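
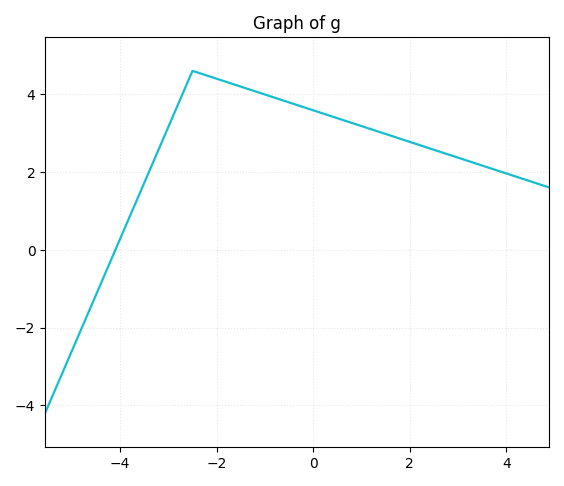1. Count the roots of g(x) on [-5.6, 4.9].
1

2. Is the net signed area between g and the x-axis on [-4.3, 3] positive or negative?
positive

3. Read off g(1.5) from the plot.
3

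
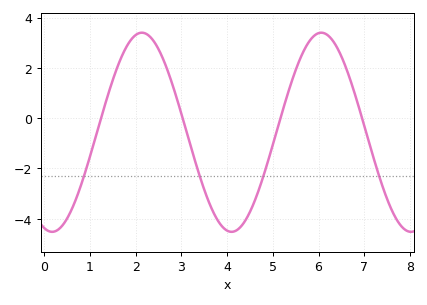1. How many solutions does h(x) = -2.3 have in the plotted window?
4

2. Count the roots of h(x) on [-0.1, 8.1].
4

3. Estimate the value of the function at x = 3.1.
-0.468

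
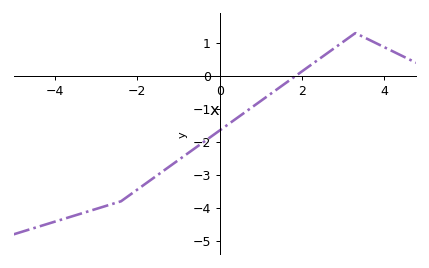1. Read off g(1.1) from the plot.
-0.7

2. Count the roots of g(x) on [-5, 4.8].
1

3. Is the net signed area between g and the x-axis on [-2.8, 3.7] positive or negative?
negative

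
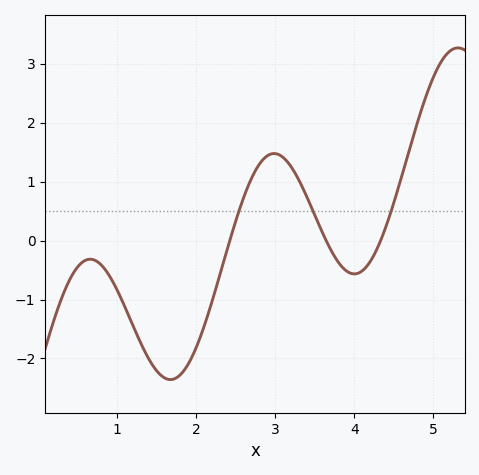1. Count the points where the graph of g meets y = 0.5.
3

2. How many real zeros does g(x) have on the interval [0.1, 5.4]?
3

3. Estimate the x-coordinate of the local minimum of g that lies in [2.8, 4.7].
4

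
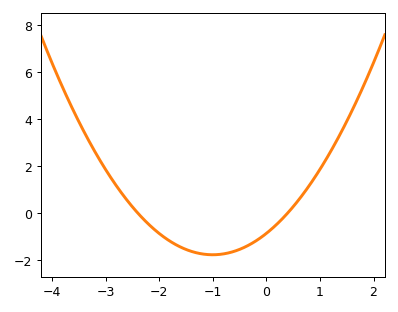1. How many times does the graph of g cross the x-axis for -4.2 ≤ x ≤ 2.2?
2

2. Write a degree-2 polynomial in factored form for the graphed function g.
y = 0.91(x + 2.4)(x - 0.4)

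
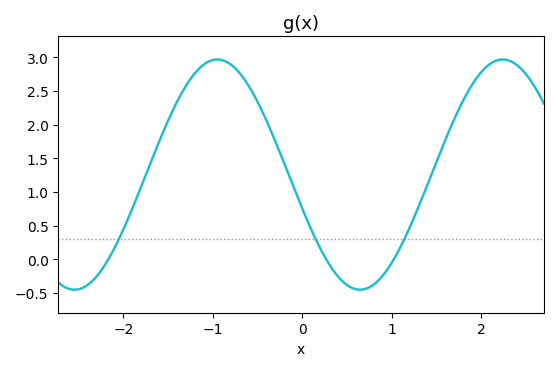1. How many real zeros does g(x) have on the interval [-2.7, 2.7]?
3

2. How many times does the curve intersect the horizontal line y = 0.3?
3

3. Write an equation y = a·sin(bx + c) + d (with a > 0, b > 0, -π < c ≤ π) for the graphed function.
y = 1.71sin(2x - 2.8) + 1.26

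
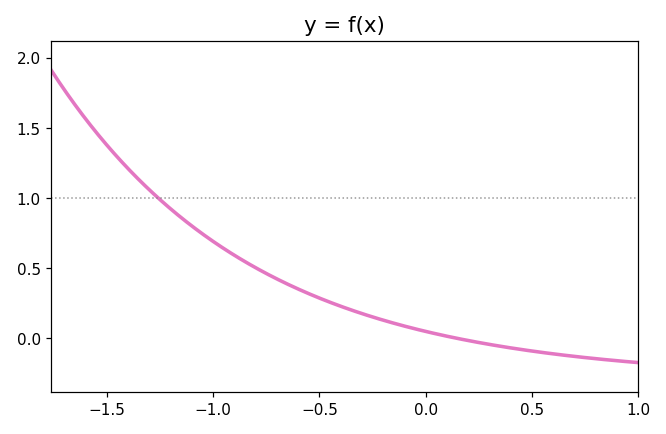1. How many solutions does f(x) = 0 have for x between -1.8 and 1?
1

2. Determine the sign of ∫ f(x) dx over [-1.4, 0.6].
positive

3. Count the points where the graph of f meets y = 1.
1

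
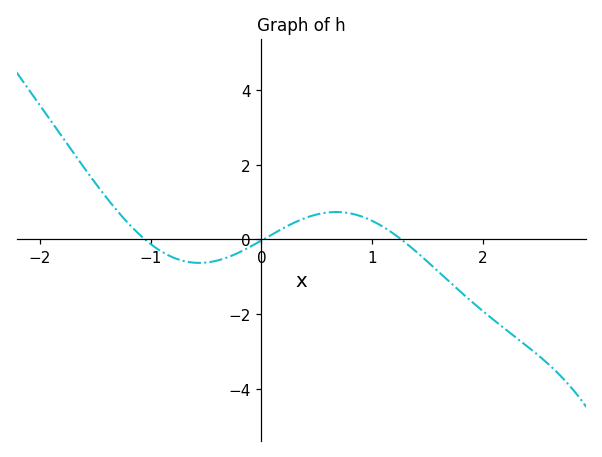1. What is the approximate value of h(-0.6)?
-0.6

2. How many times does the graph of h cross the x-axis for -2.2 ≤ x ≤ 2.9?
3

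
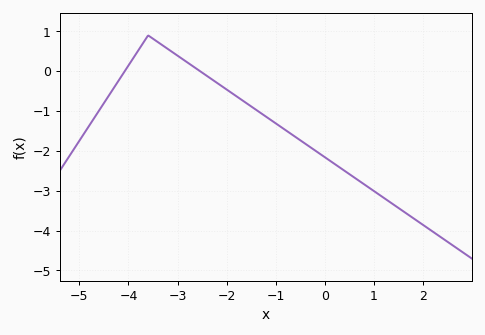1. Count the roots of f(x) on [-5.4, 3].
2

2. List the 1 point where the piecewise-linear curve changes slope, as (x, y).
(-3.6, 0.9)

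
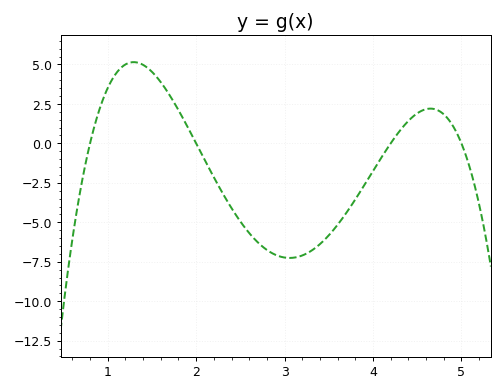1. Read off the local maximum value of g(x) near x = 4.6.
2.2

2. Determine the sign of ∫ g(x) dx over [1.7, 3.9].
negative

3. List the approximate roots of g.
0.8, 2, 4.2, 5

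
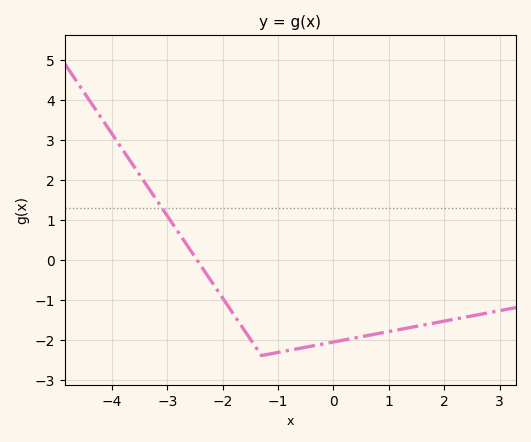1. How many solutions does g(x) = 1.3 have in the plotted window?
1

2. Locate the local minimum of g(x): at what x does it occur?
-1.2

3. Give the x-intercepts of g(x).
-2.4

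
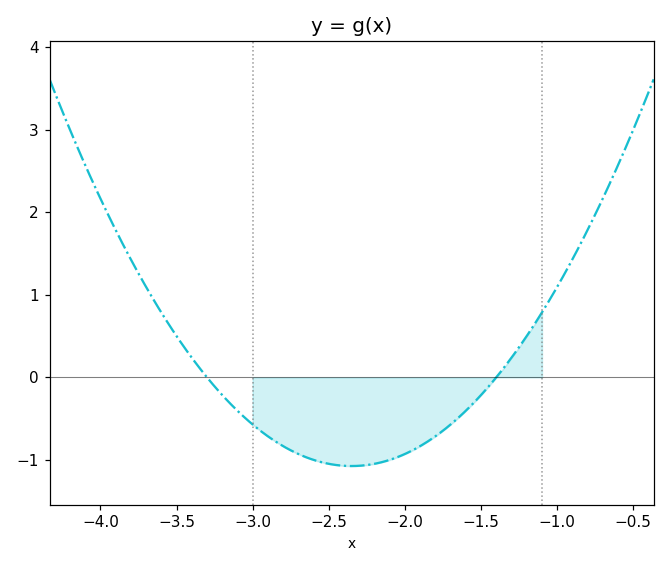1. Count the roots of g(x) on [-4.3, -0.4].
2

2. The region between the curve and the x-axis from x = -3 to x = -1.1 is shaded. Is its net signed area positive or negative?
negative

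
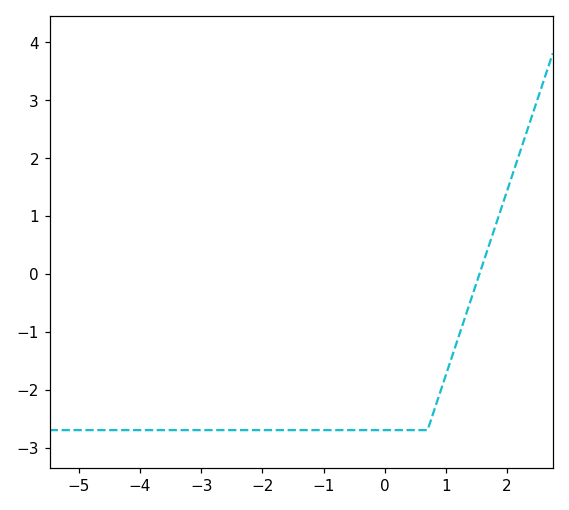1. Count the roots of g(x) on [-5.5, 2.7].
1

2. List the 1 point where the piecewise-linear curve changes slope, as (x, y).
(0.7, -2.7)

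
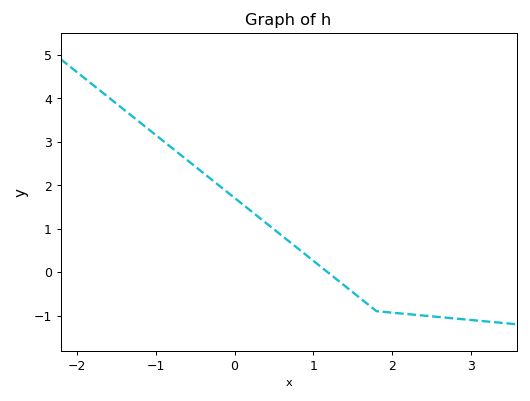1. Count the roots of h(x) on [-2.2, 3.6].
1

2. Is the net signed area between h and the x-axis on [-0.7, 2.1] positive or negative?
positive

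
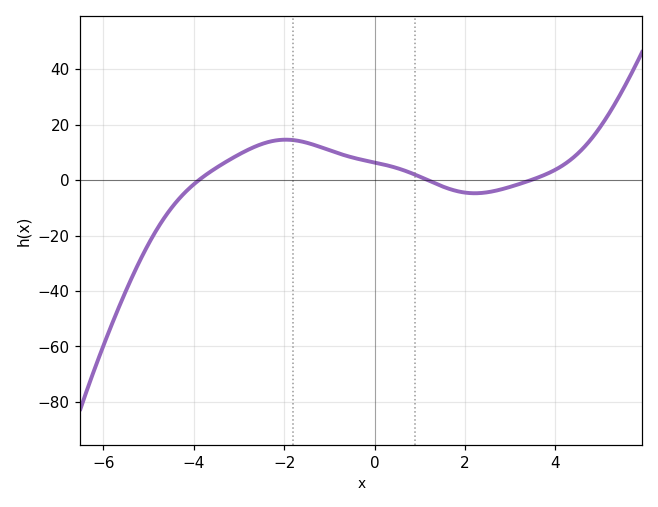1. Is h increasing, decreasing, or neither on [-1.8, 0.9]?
decreasing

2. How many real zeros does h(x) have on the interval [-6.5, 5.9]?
3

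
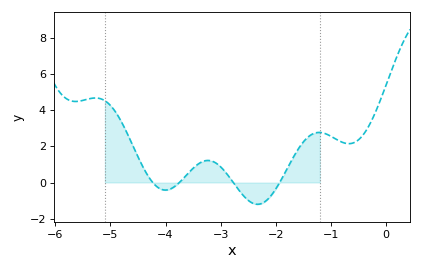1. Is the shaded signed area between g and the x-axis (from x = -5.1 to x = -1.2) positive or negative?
positive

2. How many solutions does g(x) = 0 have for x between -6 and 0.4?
4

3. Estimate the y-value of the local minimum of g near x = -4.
-0.419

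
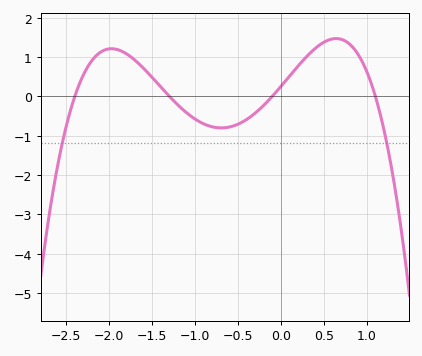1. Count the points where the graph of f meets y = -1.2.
2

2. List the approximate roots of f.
-2.4, -1.3, -0.1, 1.1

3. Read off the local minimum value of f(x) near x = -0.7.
-0.8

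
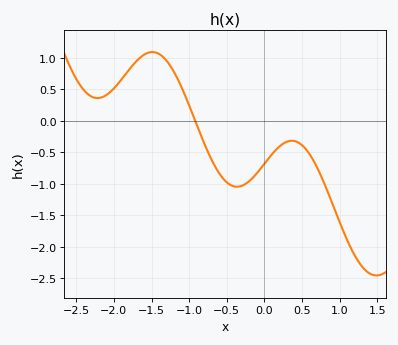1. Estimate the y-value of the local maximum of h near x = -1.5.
1.1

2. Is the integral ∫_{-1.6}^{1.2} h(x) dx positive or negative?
negative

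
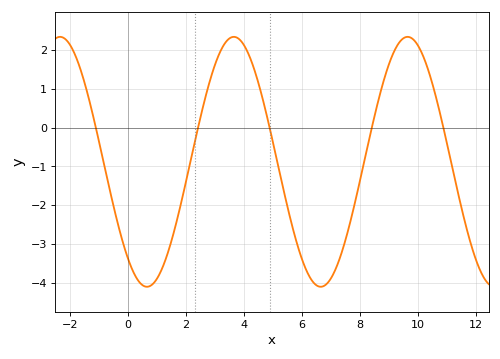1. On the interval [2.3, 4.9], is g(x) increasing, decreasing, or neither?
neither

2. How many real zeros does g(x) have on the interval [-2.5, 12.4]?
5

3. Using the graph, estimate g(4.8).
0.259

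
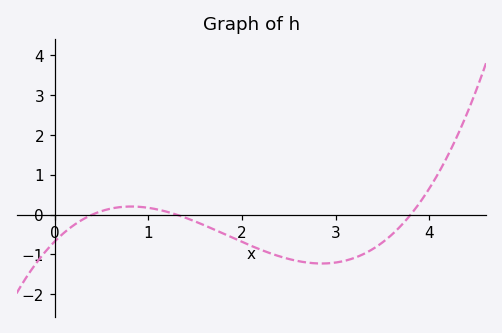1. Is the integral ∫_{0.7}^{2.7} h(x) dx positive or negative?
negative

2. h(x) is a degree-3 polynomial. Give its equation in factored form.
y = 0.34(x - 0.4)(x - 1.3)(x - 3.8)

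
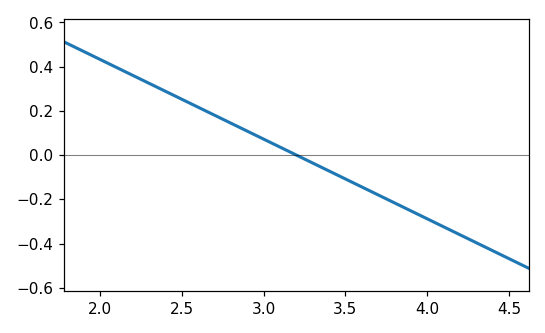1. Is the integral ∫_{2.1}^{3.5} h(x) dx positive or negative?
positive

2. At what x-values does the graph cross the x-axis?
3.2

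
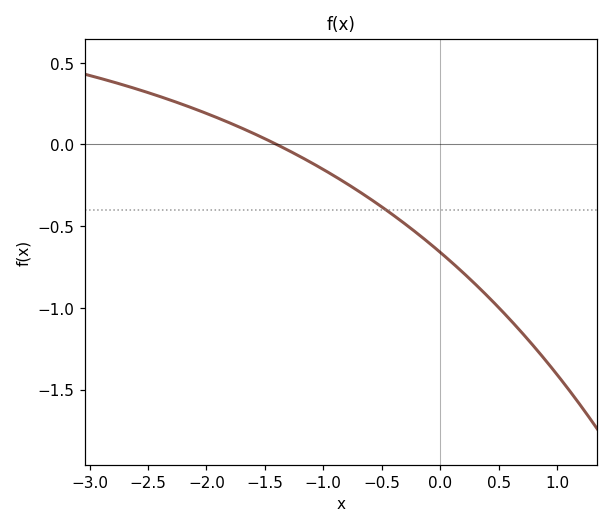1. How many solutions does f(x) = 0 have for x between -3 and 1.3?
1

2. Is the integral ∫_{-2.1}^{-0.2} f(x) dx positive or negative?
negative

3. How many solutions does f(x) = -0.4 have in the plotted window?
1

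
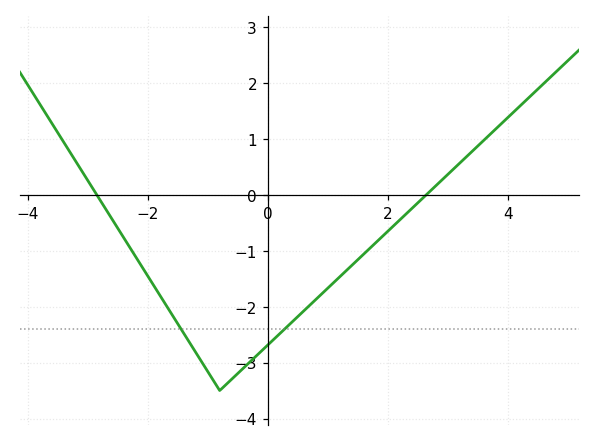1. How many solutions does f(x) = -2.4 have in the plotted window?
2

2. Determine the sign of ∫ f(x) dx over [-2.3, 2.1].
negative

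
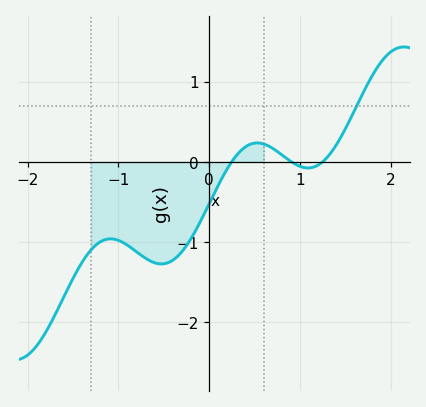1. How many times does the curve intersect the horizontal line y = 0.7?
1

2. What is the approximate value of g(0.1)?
-0.3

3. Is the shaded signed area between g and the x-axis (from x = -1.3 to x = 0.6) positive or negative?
negative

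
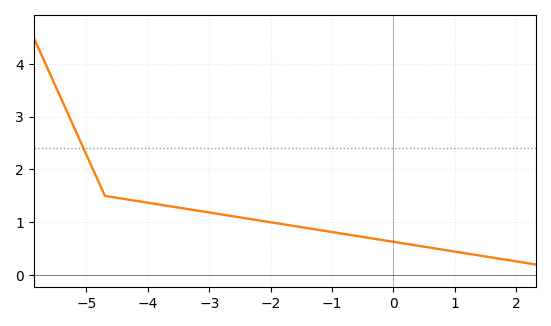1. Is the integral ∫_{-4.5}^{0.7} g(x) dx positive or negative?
positive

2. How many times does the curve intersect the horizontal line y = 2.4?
1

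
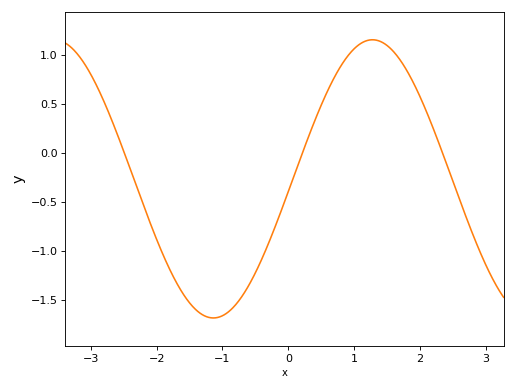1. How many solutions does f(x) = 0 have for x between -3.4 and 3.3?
3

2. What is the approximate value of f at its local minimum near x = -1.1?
-1.7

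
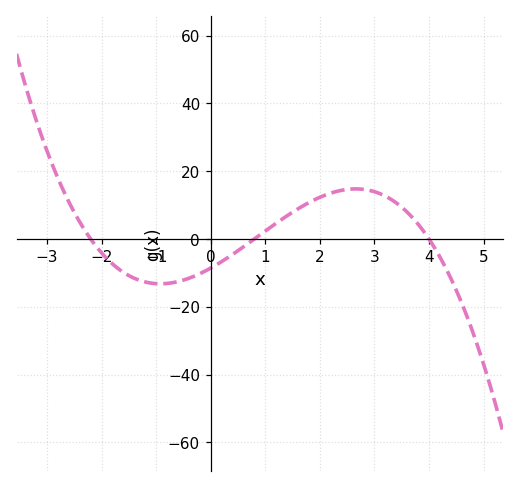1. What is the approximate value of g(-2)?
-4.1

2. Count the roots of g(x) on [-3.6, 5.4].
3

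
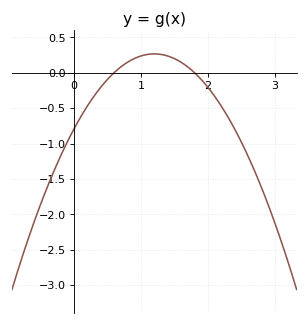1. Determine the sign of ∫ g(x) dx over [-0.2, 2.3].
negative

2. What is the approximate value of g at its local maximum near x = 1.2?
0.25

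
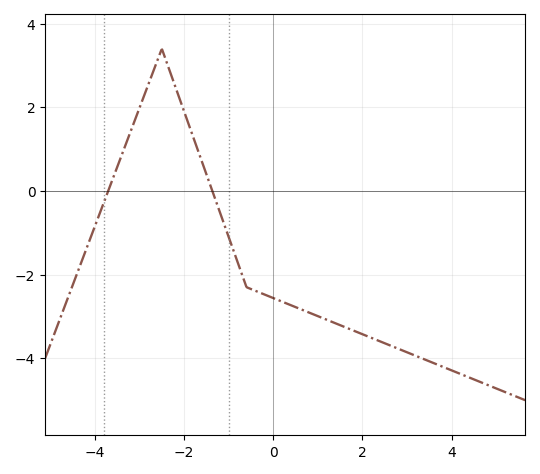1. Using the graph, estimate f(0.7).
-2.86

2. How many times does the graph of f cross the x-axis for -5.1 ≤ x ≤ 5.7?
2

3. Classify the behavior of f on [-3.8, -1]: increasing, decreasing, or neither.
neither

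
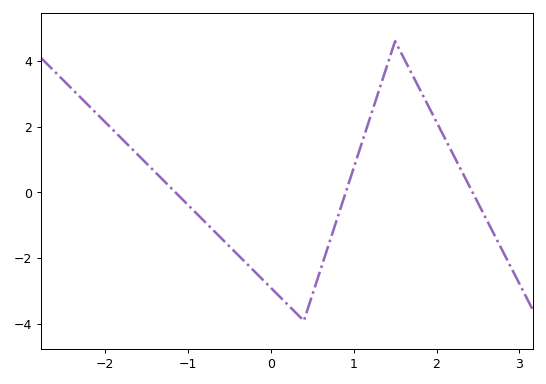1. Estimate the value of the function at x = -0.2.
-2.39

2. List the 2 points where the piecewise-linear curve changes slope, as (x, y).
(0.4, -3.9); (1.5, 4.6)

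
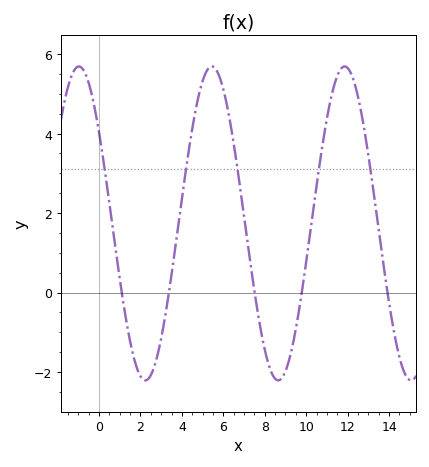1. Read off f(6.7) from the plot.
3.05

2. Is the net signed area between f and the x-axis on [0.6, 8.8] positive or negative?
positive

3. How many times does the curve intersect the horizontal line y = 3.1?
5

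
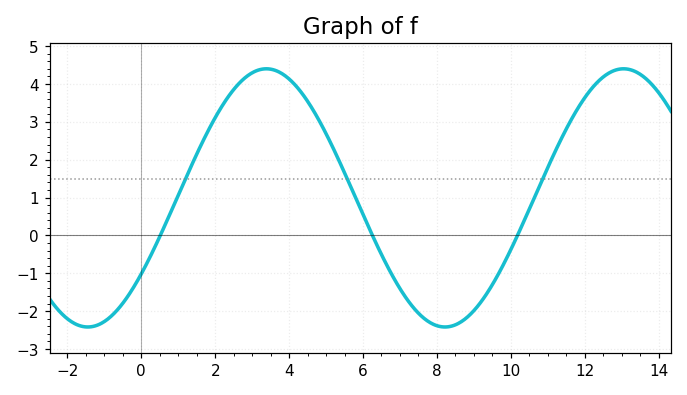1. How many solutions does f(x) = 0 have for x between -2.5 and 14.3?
3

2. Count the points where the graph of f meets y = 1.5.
3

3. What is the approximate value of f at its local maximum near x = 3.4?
4.4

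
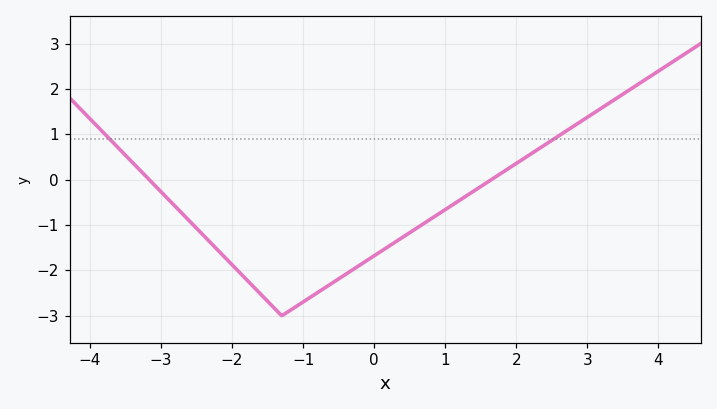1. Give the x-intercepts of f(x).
-3.16, 1.65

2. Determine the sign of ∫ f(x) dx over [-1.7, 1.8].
negative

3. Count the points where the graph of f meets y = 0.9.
2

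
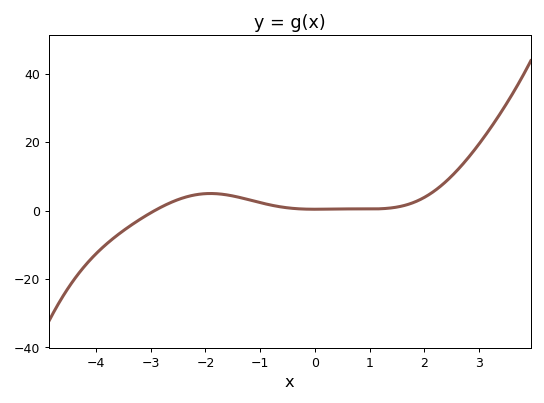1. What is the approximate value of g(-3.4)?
-4.73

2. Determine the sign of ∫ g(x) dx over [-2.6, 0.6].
positive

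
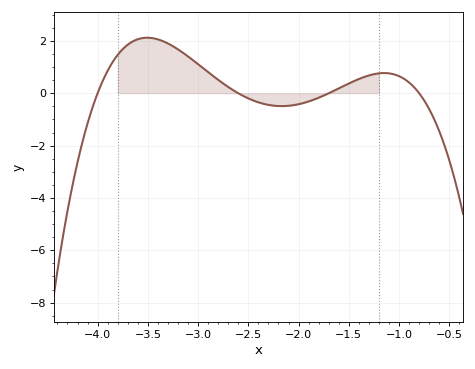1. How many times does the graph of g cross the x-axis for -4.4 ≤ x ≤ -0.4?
4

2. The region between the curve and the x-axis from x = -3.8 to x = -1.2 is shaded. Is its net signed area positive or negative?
positive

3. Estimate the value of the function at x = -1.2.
0.76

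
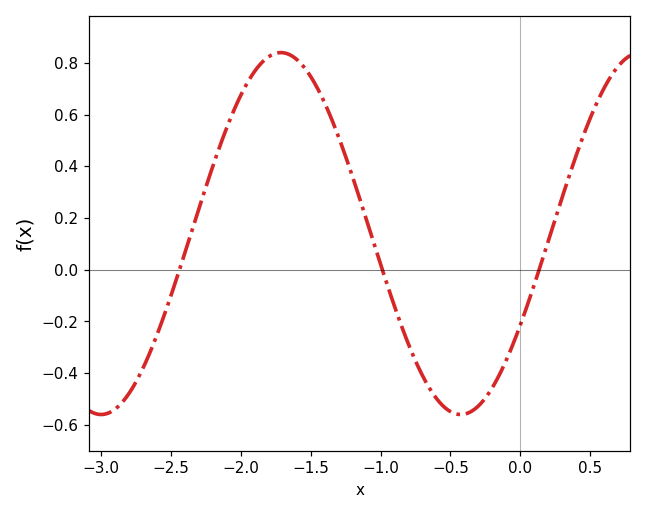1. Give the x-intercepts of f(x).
-2.4, -1, 0.1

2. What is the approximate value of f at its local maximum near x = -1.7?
0.84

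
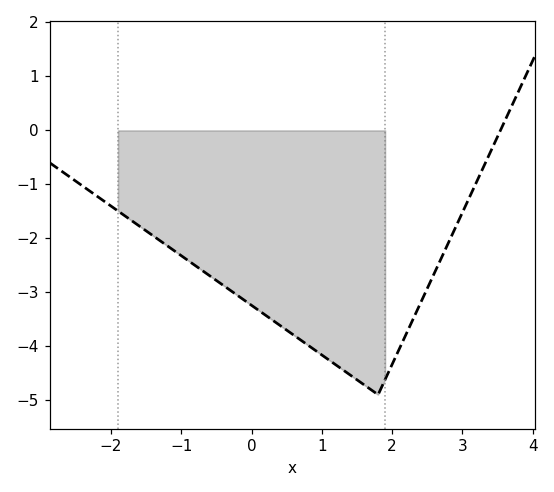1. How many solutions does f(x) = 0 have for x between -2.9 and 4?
1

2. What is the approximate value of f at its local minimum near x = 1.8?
-4.9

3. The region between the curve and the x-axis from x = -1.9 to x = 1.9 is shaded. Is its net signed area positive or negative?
negative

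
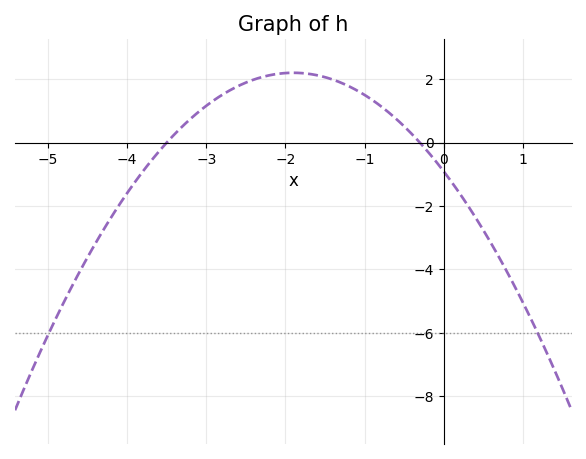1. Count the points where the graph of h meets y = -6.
2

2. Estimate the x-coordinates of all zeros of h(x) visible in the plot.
-3.5, -0.3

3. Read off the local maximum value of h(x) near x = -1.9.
2.2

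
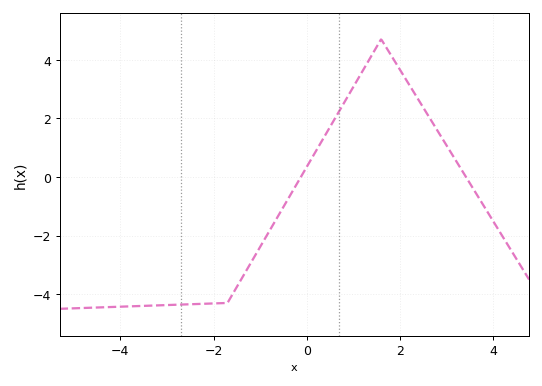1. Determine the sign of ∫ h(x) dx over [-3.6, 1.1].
negative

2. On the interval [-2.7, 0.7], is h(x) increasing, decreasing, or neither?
increasing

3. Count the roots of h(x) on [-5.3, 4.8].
2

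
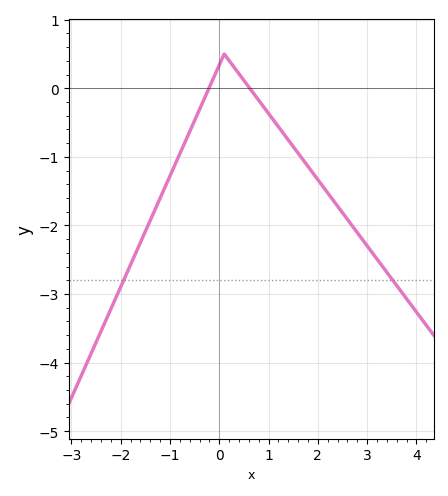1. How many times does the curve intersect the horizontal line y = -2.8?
2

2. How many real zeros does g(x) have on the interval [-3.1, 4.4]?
2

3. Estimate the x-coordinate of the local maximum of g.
0.1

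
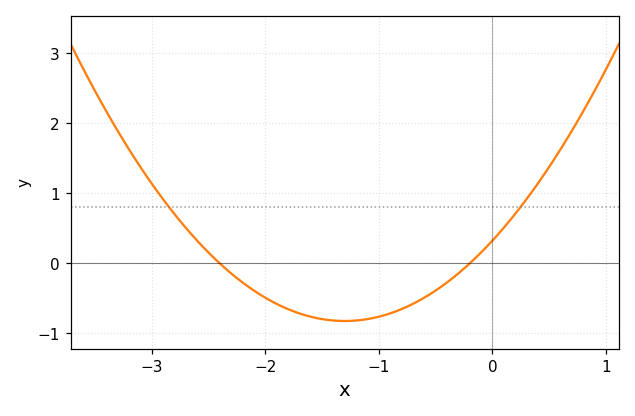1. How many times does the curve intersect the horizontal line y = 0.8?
2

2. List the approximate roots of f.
-2.4, -0.2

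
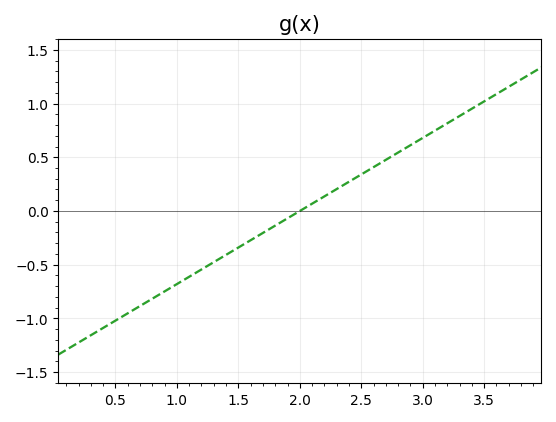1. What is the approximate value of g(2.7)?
0.5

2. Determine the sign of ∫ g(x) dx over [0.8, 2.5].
negative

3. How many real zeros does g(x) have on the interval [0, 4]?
1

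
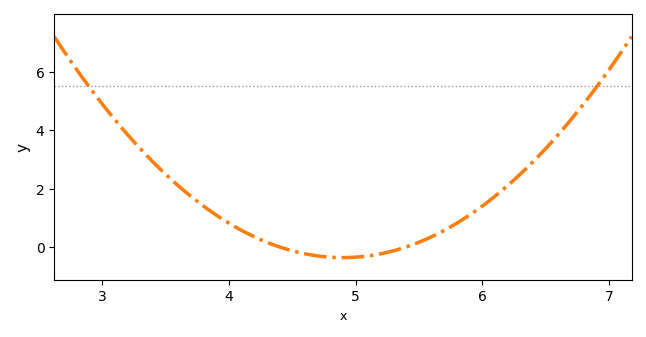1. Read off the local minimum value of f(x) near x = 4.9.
-0.4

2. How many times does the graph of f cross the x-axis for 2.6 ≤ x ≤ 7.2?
2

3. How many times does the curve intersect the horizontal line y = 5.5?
2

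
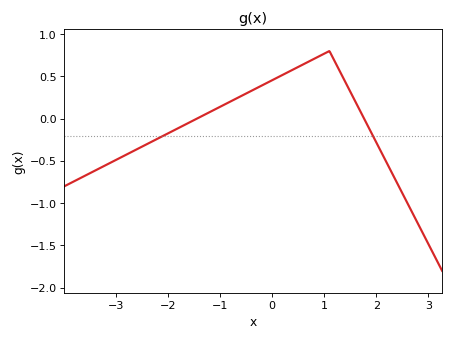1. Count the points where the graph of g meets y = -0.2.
2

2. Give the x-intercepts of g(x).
-1.44, 1.77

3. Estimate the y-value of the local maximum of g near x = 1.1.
0.8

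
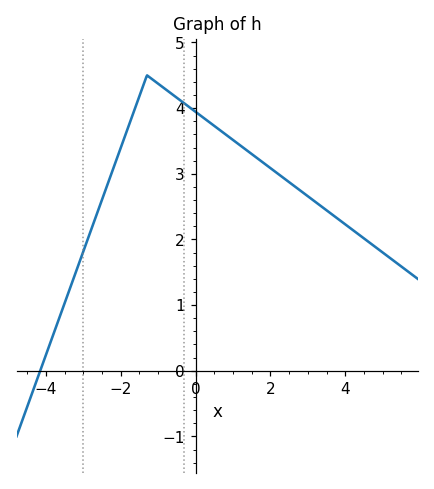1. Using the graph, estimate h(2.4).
2.9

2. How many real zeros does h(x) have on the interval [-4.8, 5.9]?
1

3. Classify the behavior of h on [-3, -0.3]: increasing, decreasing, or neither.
neither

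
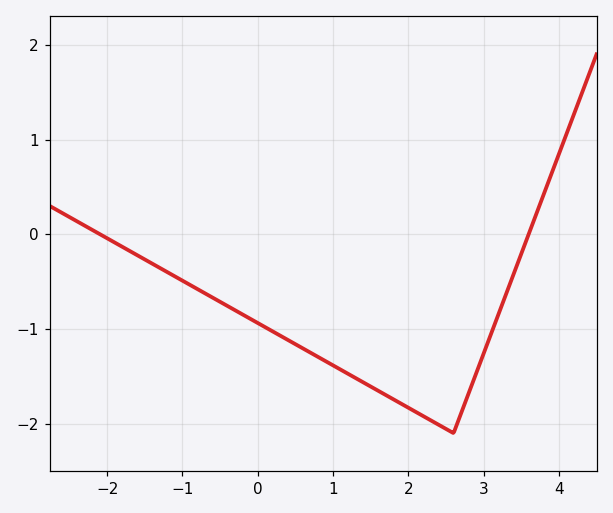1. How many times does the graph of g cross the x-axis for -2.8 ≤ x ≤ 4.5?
2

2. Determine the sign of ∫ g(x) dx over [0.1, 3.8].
negative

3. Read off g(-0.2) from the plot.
-0.847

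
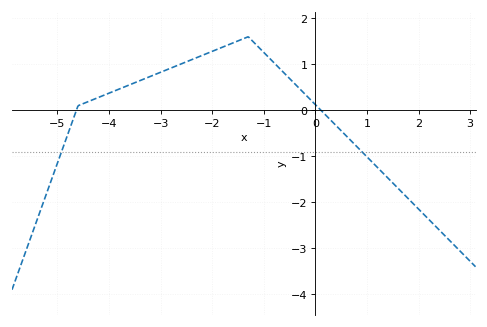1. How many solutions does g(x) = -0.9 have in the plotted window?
2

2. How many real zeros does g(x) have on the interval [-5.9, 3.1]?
2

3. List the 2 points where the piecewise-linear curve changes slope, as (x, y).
(-4.6, 0.1); (-1.3, 1.6)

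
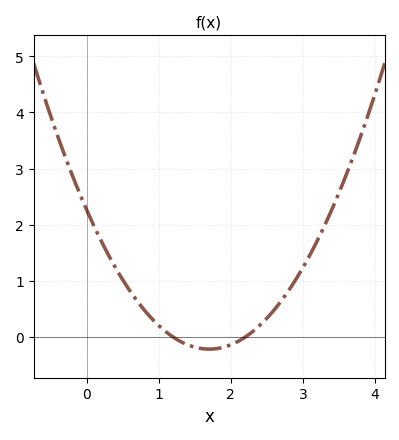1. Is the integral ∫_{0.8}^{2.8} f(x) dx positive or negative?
positive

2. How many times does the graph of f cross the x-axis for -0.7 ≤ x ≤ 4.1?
2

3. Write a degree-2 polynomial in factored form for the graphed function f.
y = 0.86(x - 1.2)(x - 2.2)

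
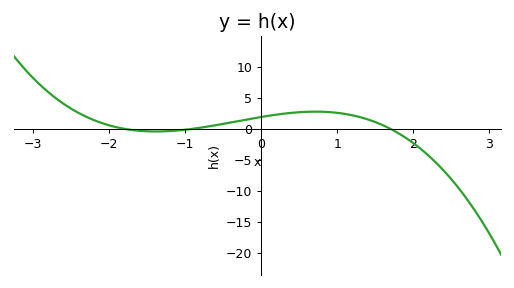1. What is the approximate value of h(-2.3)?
1.93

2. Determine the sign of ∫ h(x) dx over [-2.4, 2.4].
positive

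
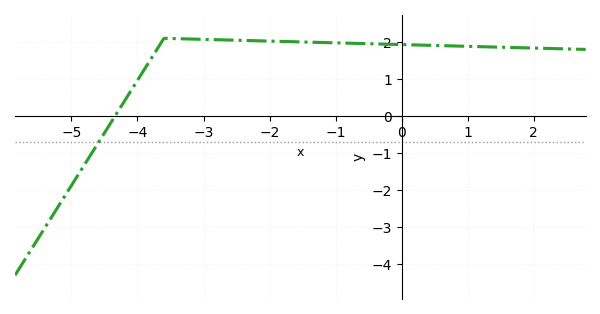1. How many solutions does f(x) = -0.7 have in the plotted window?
1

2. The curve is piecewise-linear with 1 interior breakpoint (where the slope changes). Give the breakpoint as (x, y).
(-3.6, 2.1)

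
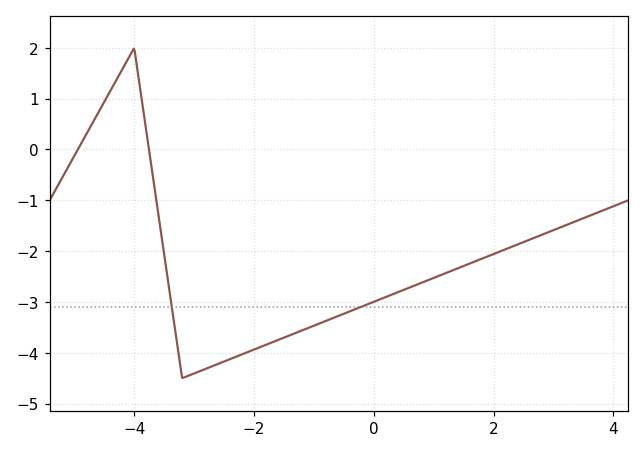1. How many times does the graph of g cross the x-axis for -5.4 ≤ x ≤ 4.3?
2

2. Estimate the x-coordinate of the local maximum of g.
-4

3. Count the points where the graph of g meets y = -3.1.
2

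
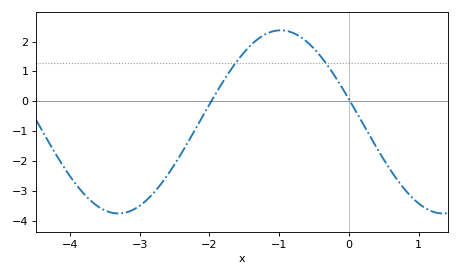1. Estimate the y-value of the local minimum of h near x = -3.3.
-3.8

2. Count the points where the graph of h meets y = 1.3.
2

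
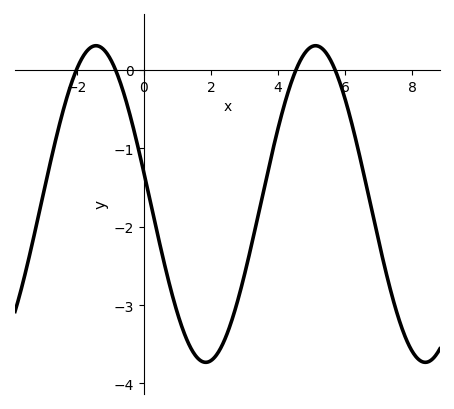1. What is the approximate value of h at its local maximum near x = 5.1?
0.3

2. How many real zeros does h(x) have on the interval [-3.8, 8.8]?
4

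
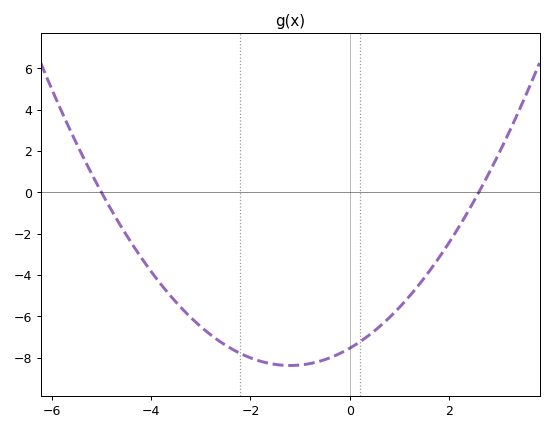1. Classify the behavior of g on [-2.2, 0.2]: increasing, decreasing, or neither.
neither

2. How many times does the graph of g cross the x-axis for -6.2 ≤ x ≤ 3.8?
2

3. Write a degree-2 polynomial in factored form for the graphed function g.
y = 0.58(x + 5)(x - 2.6)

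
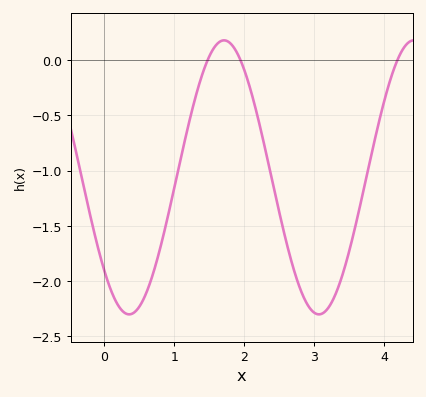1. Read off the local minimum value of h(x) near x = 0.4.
-2.3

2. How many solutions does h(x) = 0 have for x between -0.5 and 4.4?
3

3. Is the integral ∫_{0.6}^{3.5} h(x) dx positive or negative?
negative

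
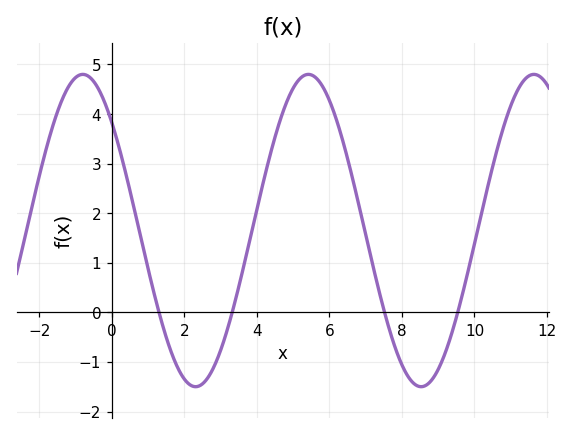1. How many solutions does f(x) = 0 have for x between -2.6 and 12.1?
4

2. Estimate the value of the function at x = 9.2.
-0.805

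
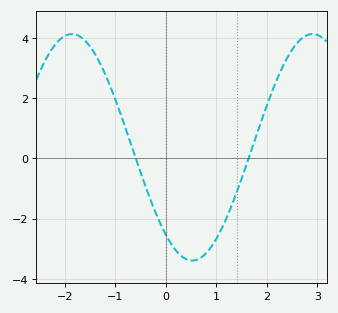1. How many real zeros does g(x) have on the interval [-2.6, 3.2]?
2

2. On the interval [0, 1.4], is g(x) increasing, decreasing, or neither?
neither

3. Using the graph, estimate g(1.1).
-2.35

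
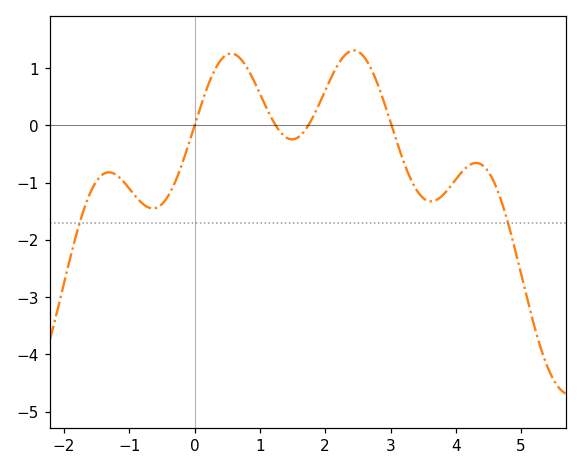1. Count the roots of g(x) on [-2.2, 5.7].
4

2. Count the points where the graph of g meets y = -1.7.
2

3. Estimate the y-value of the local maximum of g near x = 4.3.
-0.7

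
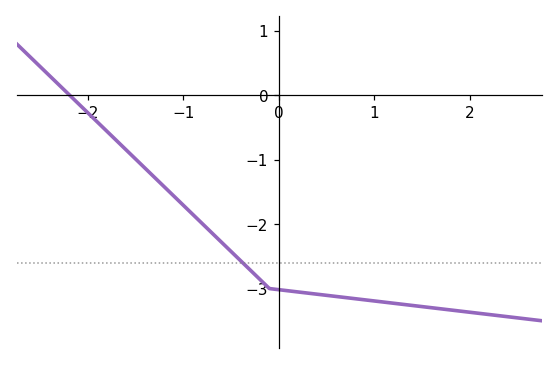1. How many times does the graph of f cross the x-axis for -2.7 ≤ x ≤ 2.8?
1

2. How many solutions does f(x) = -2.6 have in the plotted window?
1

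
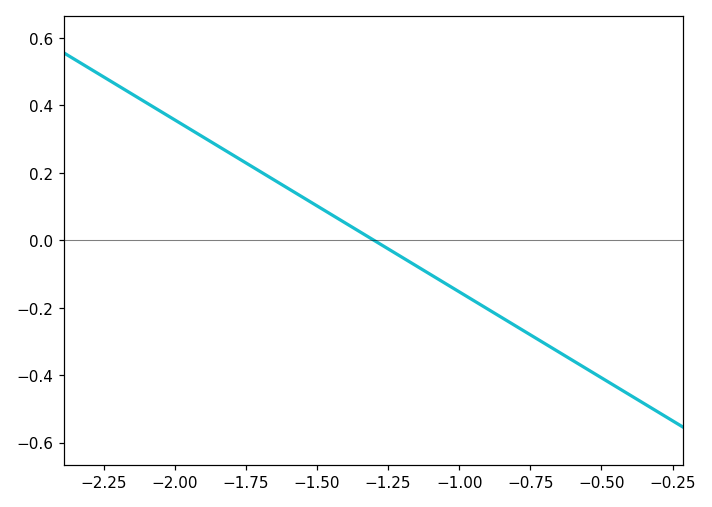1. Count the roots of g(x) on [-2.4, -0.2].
1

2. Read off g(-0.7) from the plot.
-0.306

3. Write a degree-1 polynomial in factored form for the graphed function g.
y = -0.51(x + 1.3)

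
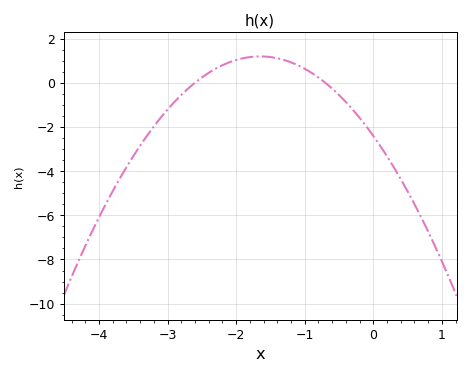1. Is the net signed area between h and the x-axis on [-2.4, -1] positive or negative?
positive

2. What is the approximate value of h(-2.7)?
-0.264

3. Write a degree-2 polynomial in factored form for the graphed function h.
y = -1.32(x + 2.6)(x + 0.7)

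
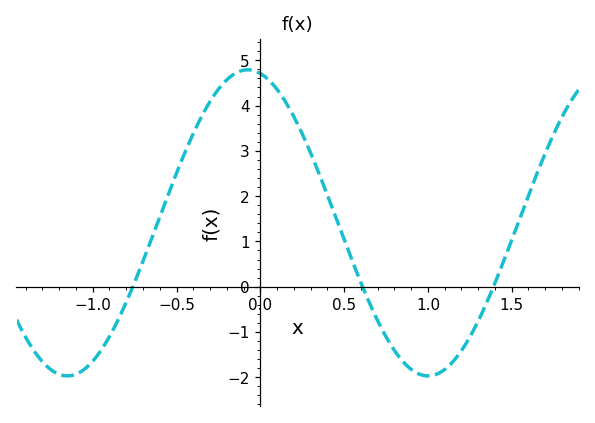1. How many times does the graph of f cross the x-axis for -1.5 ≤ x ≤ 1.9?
3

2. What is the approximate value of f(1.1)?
-1.83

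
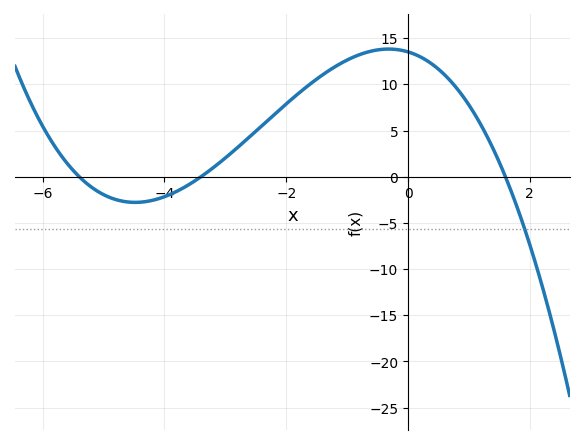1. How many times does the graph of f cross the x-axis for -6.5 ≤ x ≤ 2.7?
3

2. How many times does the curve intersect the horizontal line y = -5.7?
1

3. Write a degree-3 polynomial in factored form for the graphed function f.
y = -0.46(x + 5.4)(x + 3.4)(x - 1.6)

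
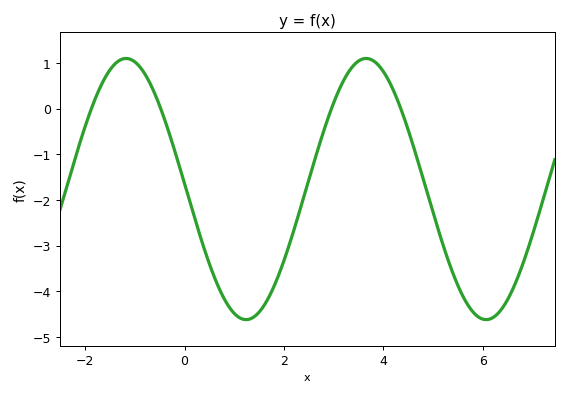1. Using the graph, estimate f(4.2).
0.412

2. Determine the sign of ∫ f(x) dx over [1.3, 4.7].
negative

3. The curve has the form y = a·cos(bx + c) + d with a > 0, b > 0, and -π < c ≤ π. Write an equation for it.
y = 2.86cos(1.3x + 1.53) - 1.76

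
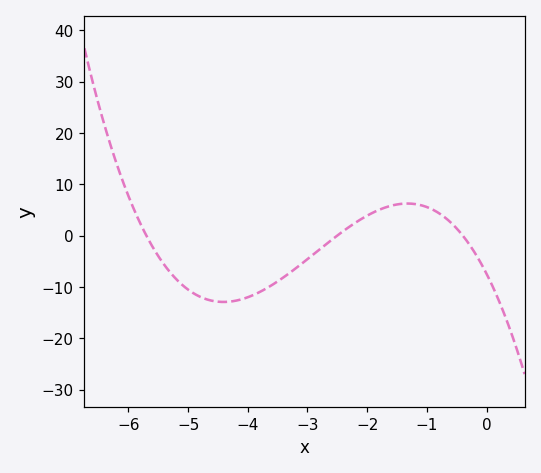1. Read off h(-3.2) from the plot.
-6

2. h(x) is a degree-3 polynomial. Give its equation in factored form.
y = -1.31(x + 5.7)(x + 2.5)(x + 0.4)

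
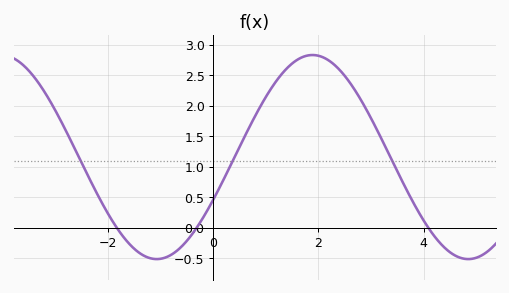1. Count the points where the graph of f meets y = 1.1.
3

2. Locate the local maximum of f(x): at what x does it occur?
1.89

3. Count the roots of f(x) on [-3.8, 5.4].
3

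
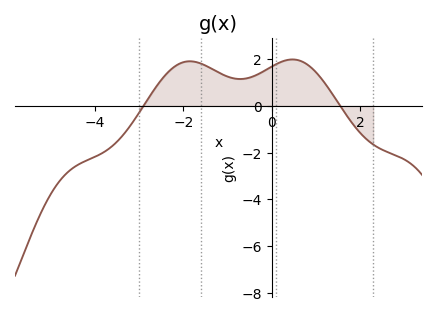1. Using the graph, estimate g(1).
1.4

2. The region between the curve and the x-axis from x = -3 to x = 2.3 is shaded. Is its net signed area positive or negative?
positive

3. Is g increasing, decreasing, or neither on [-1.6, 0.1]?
neither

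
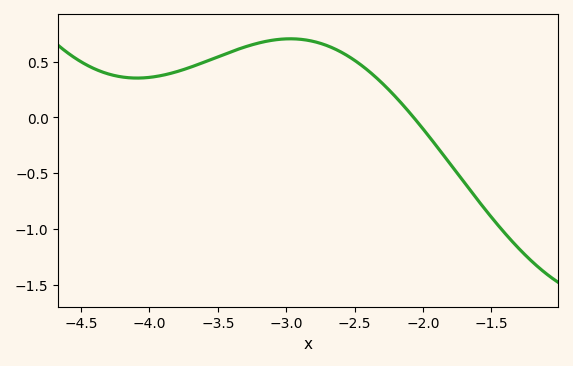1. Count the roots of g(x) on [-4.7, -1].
1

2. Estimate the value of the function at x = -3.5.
0.55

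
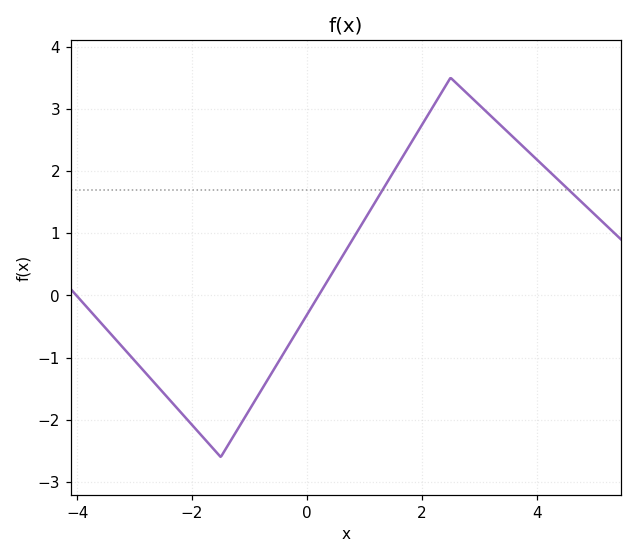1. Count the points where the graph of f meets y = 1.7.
2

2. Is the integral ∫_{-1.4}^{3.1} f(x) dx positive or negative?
positive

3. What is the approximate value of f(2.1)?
2.89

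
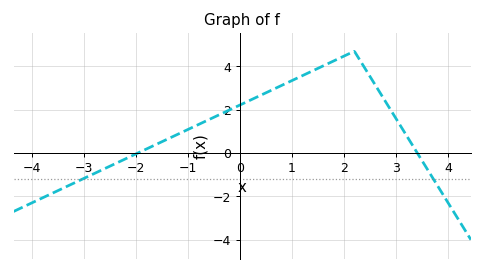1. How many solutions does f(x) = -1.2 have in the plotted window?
2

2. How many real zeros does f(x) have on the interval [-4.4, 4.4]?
2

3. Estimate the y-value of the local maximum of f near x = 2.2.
4.6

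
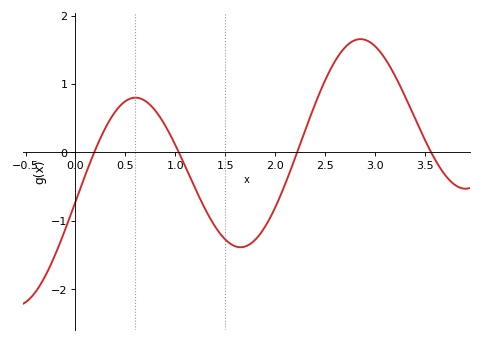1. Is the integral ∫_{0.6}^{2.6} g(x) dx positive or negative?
negative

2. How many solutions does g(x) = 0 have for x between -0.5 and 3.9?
4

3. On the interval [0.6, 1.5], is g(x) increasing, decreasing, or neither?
decreasing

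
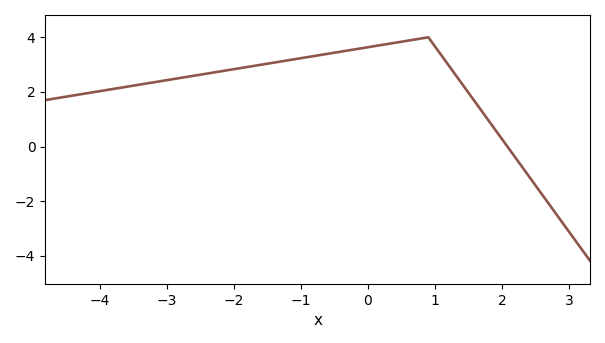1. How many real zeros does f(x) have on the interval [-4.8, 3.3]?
1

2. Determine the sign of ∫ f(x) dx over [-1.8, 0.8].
positive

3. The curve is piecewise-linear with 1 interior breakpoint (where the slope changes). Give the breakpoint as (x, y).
(0.9, 4)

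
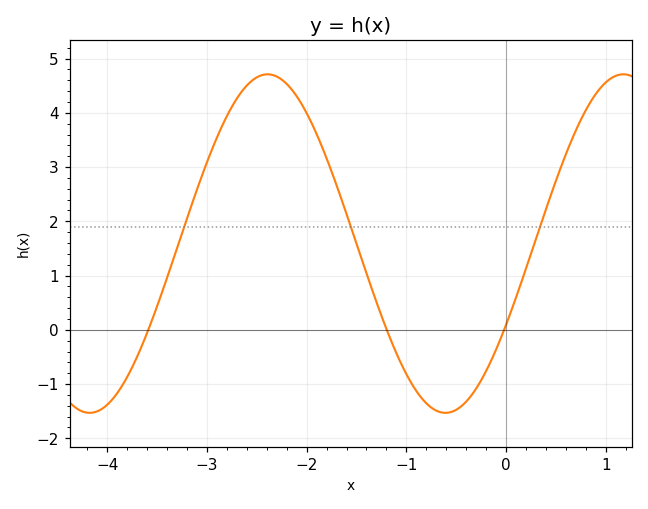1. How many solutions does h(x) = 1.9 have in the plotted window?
3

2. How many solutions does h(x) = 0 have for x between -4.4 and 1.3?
3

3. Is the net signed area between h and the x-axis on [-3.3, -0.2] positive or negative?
positive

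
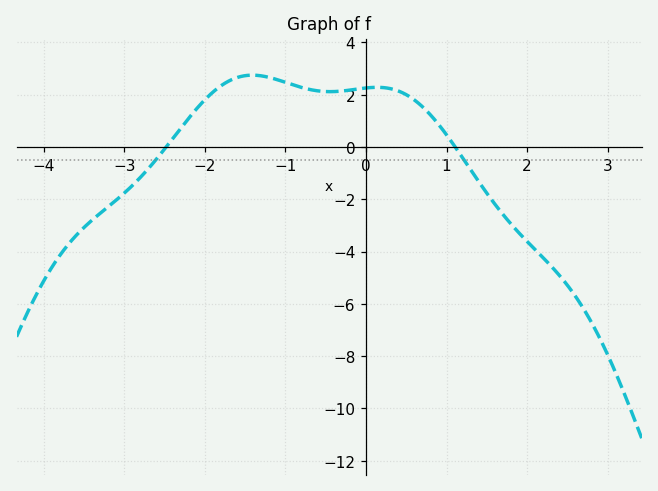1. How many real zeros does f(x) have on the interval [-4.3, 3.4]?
2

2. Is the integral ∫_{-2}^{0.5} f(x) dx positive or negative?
positive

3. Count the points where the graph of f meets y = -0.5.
2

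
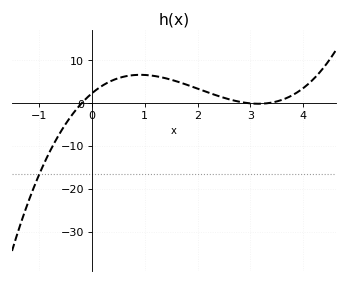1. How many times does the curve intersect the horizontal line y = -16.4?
1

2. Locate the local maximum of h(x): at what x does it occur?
0.9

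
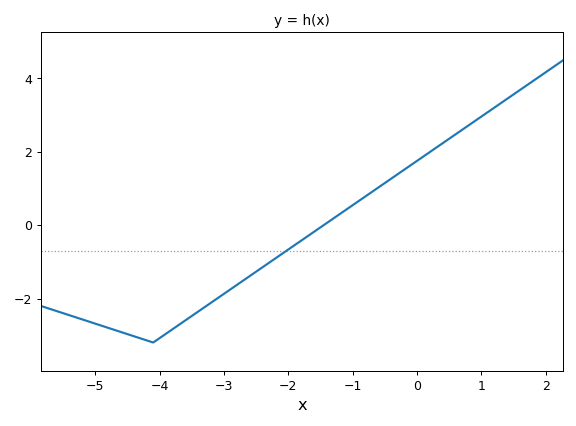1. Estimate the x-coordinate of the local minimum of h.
-4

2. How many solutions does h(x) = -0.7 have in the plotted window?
1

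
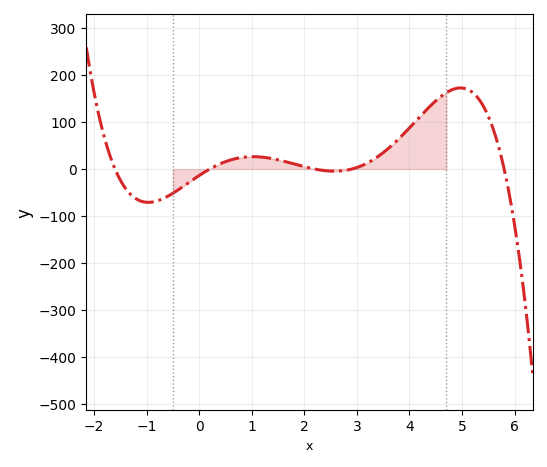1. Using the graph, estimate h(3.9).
76.2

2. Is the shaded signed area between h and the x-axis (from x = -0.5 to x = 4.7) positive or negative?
positive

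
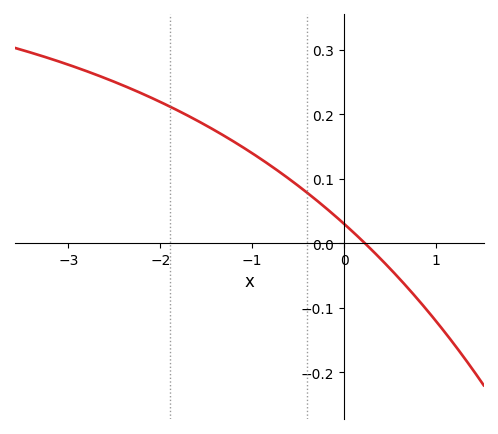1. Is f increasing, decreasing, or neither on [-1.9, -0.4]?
decreasing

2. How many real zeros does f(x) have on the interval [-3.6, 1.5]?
1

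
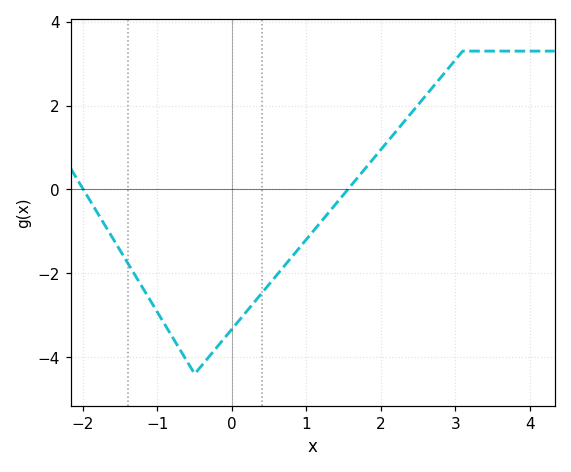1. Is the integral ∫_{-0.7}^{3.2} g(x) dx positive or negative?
negative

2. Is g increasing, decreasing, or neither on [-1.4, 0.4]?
neither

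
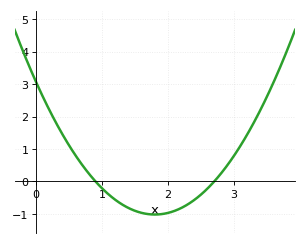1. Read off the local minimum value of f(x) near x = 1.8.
-1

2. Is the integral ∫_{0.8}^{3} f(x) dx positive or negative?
negative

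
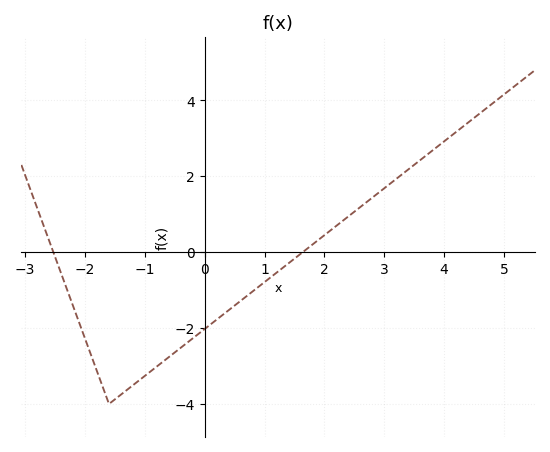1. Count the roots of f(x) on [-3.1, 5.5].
2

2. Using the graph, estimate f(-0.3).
-2.39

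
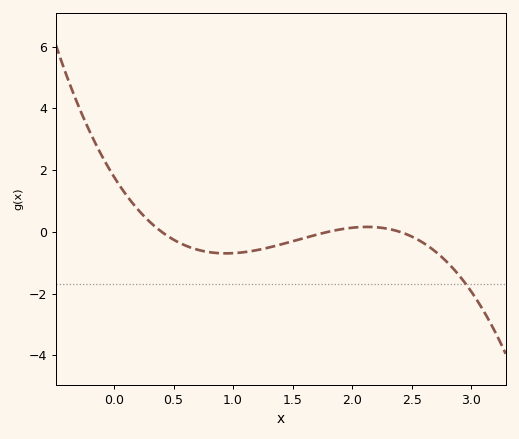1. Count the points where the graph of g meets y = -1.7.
1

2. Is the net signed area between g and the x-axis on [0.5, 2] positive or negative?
negative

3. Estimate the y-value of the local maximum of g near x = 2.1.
0.2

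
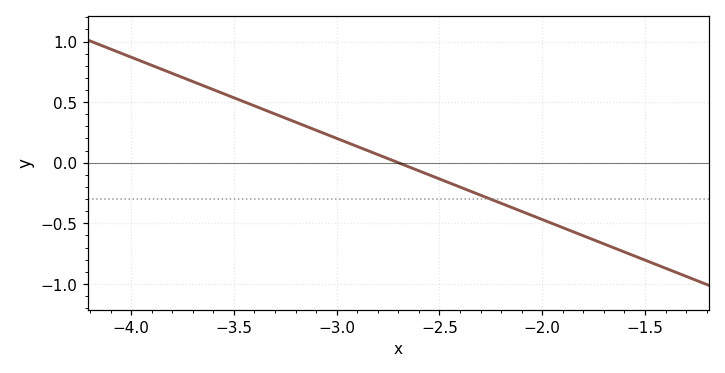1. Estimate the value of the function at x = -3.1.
0.268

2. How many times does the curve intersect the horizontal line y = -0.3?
1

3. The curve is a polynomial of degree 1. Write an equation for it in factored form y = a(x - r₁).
y = -0.67(x + 2.7)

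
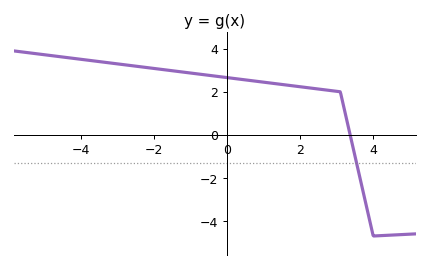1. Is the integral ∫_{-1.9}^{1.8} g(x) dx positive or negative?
positive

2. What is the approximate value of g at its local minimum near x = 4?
-4.7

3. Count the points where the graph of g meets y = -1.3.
1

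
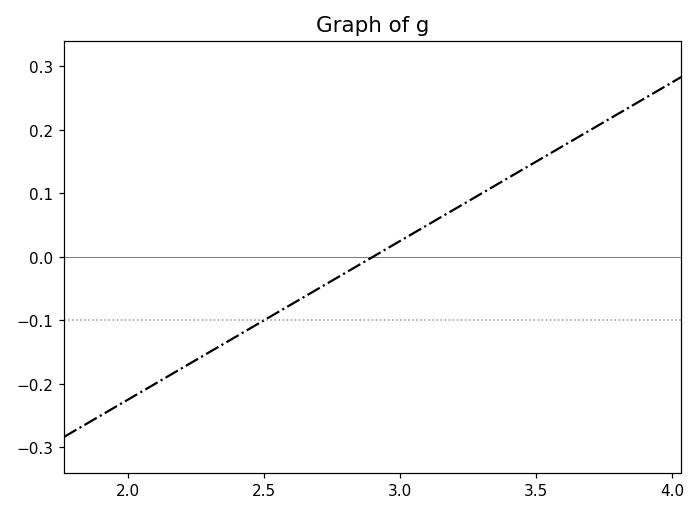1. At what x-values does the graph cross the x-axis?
2.9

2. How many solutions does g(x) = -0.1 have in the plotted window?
1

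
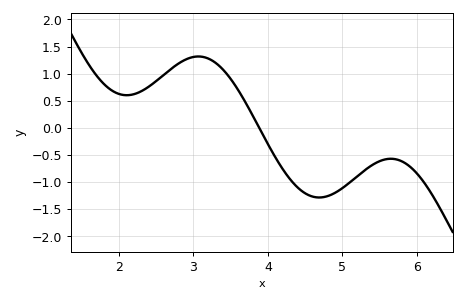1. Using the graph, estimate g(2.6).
1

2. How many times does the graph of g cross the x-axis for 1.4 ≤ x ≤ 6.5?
1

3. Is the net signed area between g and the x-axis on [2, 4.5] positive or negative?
positive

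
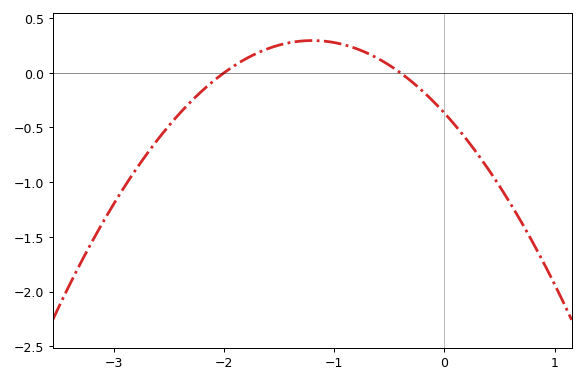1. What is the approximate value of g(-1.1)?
0.29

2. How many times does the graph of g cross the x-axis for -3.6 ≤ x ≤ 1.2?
2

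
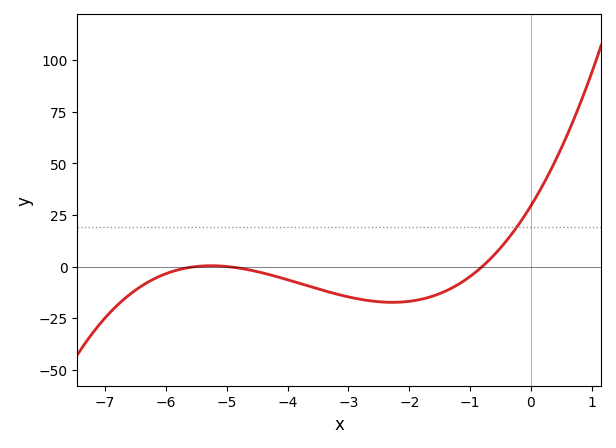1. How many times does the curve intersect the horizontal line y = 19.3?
1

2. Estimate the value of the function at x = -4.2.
-4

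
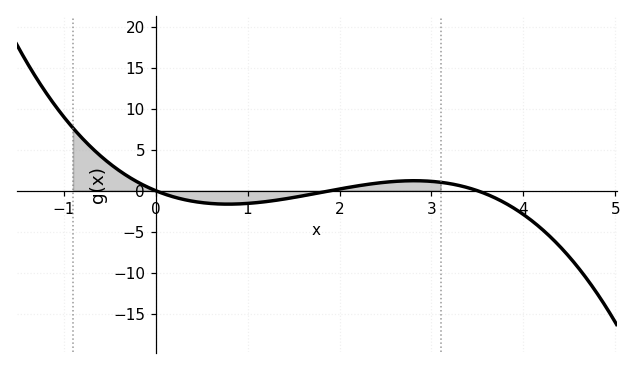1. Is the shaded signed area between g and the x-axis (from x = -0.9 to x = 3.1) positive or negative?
positive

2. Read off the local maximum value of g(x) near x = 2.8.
1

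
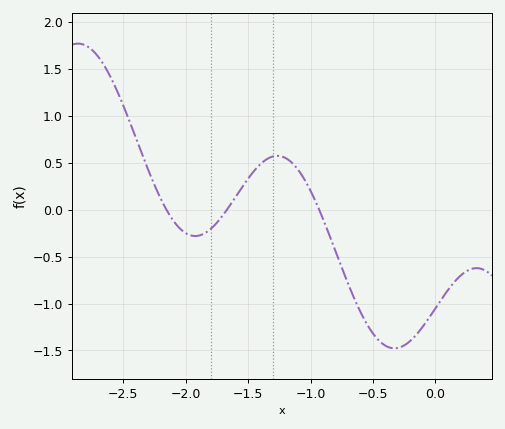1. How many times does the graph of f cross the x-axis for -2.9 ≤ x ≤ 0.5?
3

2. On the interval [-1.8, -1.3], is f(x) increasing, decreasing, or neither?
increasing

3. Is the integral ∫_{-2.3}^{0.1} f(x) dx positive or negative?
negative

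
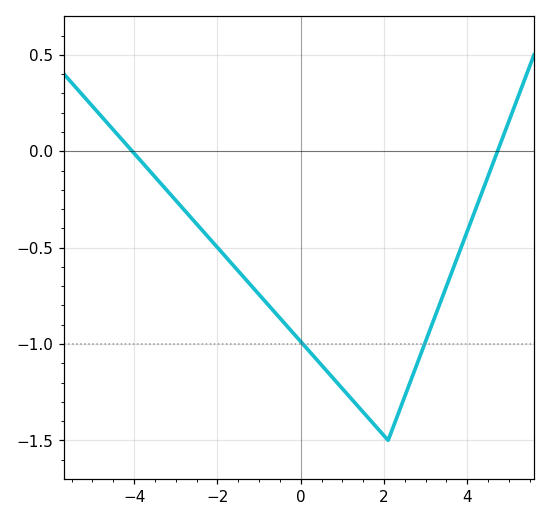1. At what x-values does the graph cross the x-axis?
-4, 4.8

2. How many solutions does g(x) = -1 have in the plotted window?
2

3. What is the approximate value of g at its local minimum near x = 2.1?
-1.5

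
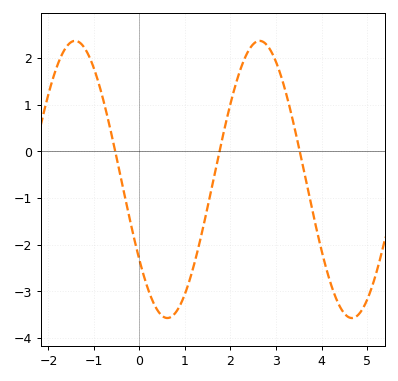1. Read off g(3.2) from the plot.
1.3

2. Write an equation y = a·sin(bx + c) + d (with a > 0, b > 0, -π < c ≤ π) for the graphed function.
y = 2.97sin(1.6x - 2.5) - 0.6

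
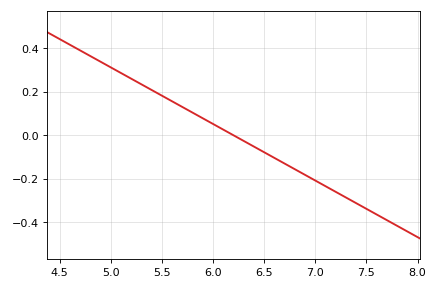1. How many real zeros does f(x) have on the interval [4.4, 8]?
1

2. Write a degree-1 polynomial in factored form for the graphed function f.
y = -0.26(x - 6.2)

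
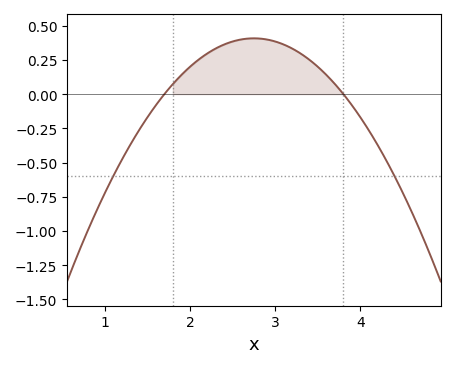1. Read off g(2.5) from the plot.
0.385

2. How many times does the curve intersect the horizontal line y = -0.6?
2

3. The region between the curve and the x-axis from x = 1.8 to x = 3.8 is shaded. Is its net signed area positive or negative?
positive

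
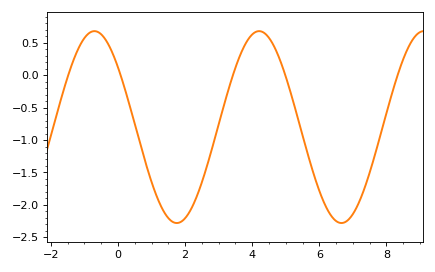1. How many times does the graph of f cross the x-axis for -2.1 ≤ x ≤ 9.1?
5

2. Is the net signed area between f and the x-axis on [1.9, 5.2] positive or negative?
negative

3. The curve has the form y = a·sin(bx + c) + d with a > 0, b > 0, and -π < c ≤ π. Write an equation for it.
y = 1.48sin(1.3x + 2.5) - 0.8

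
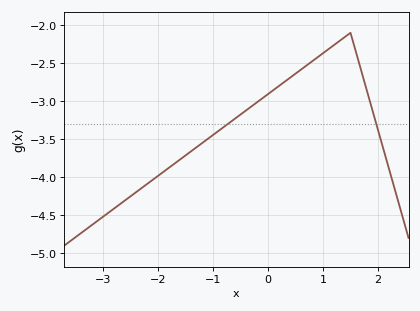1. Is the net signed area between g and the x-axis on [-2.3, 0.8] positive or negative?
negative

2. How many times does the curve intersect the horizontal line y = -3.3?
2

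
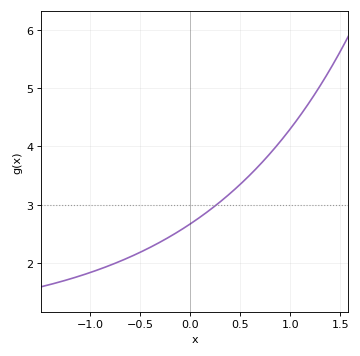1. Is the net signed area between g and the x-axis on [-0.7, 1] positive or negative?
positive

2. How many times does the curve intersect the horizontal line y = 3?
1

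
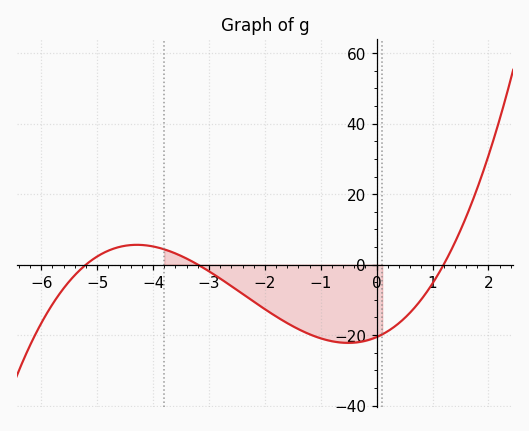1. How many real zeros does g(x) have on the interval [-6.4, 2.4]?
3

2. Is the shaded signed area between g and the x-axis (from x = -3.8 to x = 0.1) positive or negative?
negative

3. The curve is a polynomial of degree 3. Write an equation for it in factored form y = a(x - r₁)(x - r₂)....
y = 1.03(x + 5.2)(x + 3.2)(x - 1.2)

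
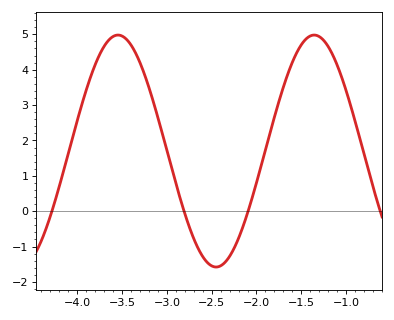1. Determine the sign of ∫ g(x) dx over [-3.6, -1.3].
positive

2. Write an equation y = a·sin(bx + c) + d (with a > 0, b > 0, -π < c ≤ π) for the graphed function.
y = 3.28sin(2.9x - 0.82) + 1.7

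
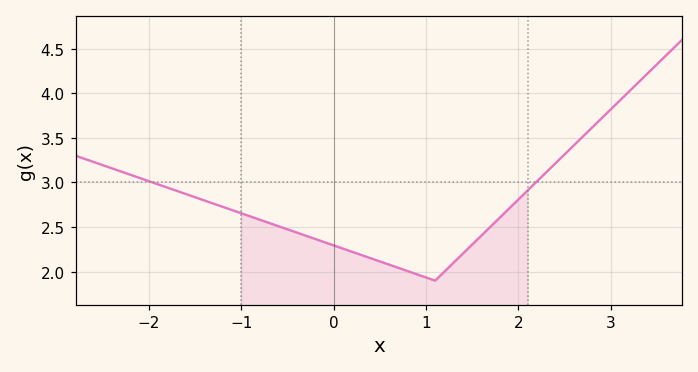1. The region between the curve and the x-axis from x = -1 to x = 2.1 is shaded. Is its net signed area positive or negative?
positive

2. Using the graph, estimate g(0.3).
2.2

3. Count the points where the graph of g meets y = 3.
2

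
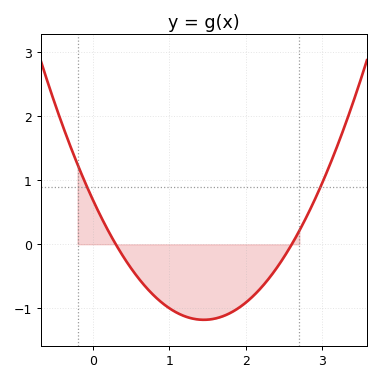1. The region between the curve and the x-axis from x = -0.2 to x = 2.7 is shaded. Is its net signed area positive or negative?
negative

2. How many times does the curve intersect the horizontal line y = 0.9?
2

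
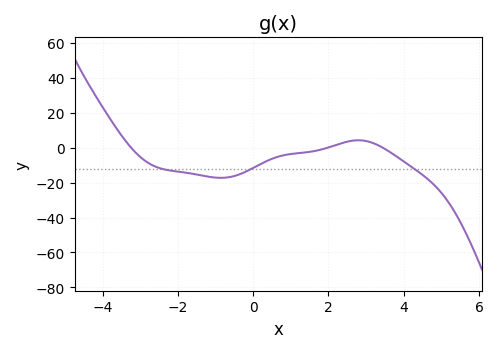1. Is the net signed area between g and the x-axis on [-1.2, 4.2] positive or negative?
negative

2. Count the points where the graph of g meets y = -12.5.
3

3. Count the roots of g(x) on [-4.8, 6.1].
3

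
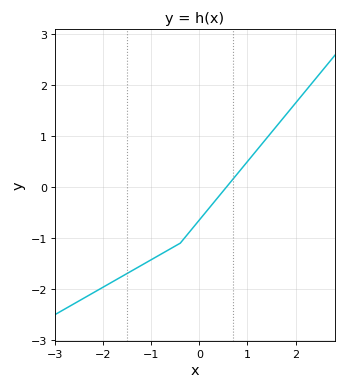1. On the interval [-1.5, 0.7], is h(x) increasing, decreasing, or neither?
increasing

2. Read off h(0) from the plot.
-0.6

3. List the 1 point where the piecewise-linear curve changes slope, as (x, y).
(-0.4, -1.1)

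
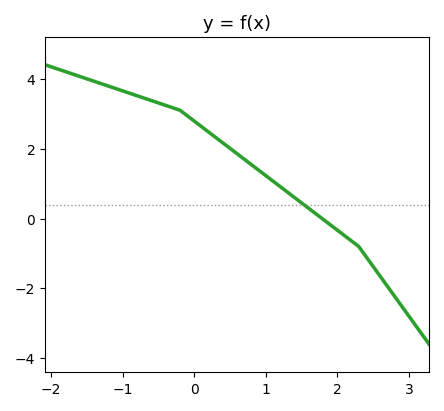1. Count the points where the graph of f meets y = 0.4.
1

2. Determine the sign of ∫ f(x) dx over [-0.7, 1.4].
positive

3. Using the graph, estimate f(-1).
3.65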